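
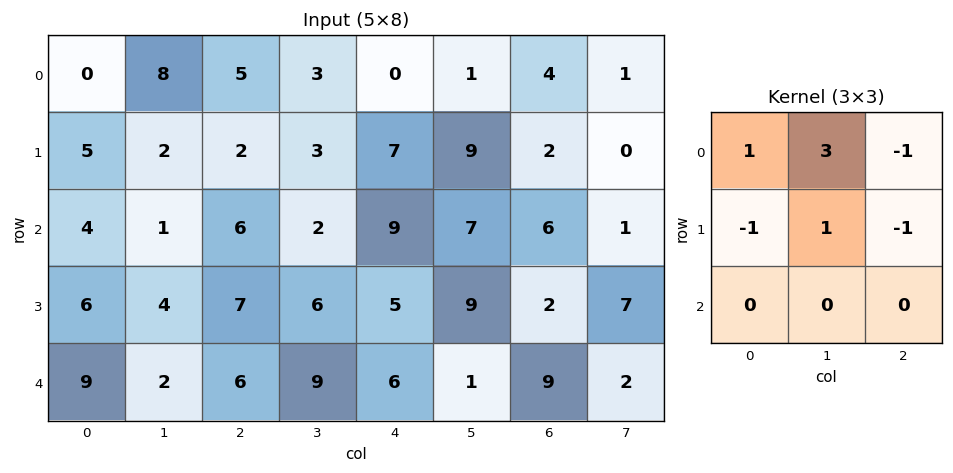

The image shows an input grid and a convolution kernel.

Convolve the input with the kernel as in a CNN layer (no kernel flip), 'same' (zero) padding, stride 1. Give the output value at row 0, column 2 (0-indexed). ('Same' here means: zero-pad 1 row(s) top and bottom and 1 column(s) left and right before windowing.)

-6

The receptive field on the zero-padded input at this output position is [0 0 0 / 8 5 3 / 2 2 3]. Elementwise product with the kernel and sum: 0·1 + 0·3 + 0·-1 + 8·-1 + 5·1 + 3·-1.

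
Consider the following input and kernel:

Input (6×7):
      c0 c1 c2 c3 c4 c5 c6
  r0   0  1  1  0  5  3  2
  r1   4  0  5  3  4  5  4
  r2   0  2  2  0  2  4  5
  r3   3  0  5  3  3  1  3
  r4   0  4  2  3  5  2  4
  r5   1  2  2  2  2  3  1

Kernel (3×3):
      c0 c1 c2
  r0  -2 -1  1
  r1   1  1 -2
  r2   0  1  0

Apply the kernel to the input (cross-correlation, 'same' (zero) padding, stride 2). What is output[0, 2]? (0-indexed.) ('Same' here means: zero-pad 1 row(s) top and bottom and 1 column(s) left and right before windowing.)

The receptive field on the zero-padded input at this output position is [0 0 0 / 0 5 3 / 3 4 5]. Elementwise product with the kernel and sum: 0·-2 + 0·-1 + 0·1 + 0·1 + 5·1 + 3·-2 + 4·1.

3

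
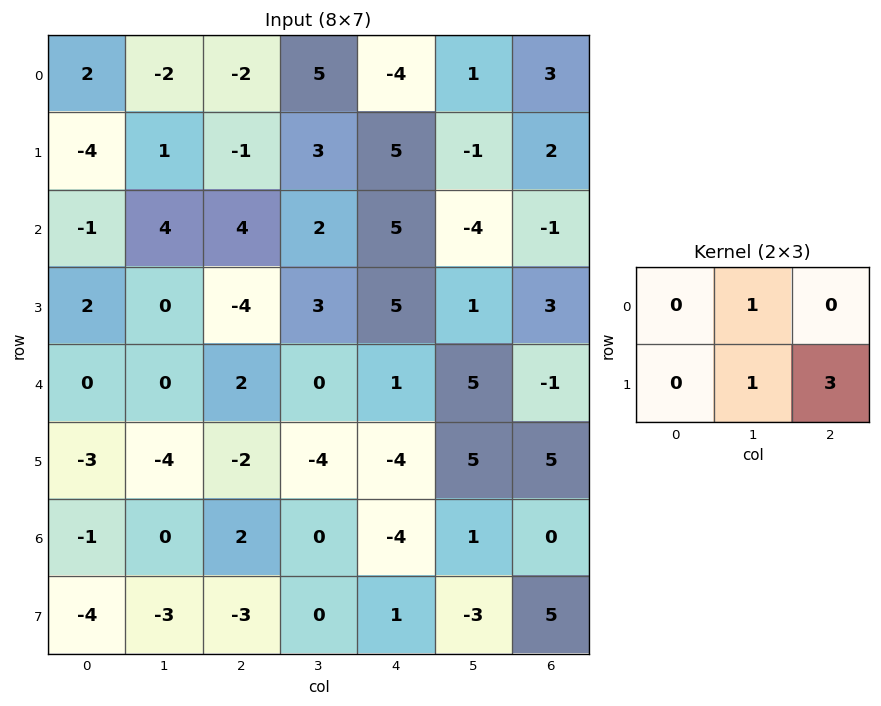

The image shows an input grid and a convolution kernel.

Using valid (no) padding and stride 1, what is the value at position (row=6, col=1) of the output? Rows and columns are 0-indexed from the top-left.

The receptive field on the input at this output position is [0 2 0 / -3 -3 0]. Elementwise product with the kernel and sum: 2·1 + -3·1 + 0·3.

-1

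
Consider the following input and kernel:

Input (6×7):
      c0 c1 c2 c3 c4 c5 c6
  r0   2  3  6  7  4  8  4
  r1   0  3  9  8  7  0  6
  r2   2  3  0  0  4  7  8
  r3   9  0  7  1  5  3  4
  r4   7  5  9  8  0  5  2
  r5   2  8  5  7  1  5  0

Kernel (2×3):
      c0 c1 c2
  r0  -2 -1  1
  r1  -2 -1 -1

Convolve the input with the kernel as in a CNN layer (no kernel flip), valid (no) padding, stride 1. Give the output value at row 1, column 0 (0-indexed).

The receptive field on the input at this output position is [0 3 9 / 2 3 0]. Elementwise product with the kernel and sum: 0·-2 + 3·-1 + 9·1 + 2·-2 + 3·-1 + 0·-1.

-1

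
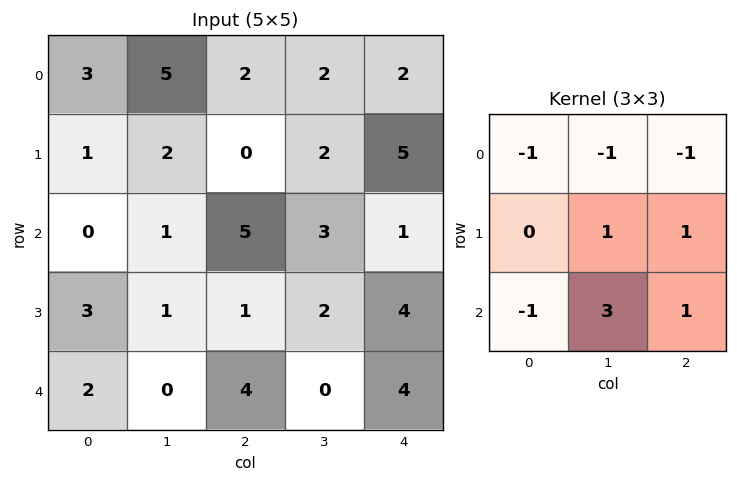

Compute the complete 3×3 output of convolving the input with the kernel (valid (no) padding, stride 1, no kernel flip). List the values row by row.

Output[0,0]: The receptive field on the input at this output position is [3 5 2 / 1 2 0 / 0 1 5]. Elementwise product with the kernel and sum: 3·-1 + 5·-1 + 2·-1 + 2·1 + 0·1 + 0·-1 + 1·3 + 5·1.

0 10 6
4 8 6
-2 6 -3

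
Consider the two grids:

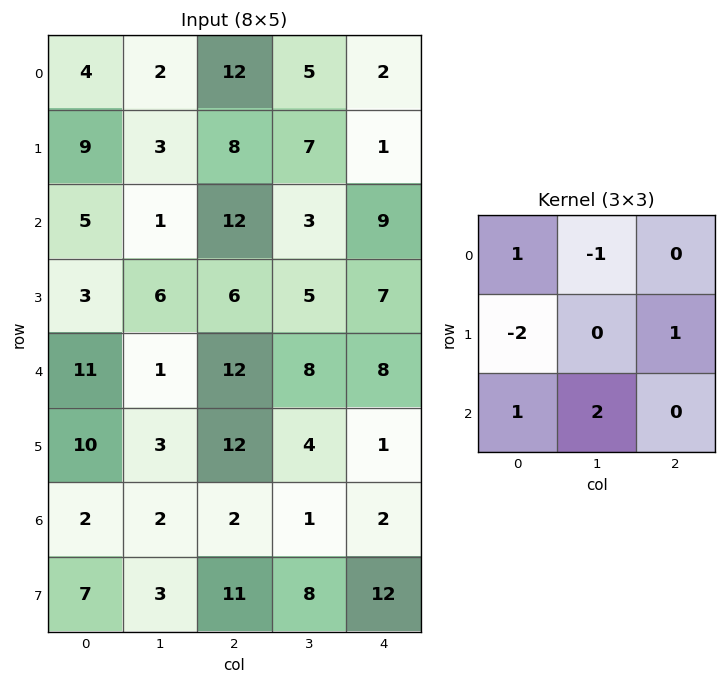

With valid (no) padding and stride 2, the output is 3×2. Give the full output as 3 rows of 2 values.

-1 10
17 32
8 -15

Output[0,0]: The receptive field on the input at this output position is [4 2 12 / 9 3 8 / 5 1 12]. Elementwise product with the kernel and sum: 4·1 + 2·-1 + 9·-2 + 8·1 + 5·1 + 1·2.
Output[0,1]: The receptive field on the input at this output position is [12 5 2 / 8 7 1 / 12 3 9]. Elementwise product with the kernel and sum: 12·1 + 5·-1 + 8·-2 + 1·1 + 12·1 + 3·2.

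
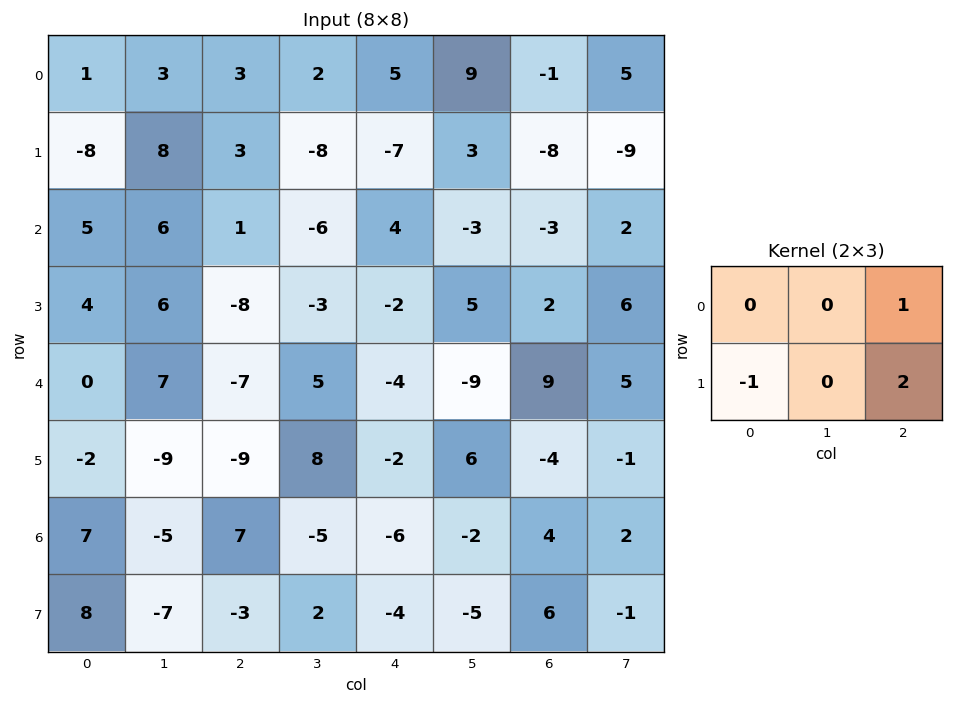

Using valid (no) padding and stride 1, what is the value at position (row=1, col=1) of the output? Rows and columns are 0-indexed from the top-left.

The receptive field on the input at this output position is [8 3 -8 / 6 1 -6]. Elementwise product with the kernel and sum: -8·1 + 6·-1 + -6·2.

-26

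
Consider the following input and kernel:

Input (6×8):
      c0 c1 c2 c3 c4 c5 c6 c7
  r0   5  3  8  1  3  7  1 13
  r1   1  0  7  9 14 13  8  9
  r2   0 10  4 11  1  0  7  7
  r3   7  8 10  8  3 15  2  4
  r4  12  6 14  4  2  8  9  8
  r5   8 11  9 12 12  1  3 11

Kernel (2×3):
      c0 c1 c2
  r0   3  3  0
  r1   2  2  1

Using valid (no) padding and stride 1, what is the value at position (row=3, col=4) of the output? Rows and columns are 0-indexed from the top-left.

The receptive field on the input at this output position is [3 15 2 / 2 8 9]. Elementwise product with the kernel and sum: 3·3 + 15·3 + 2·2 + 8·2 + 9·1.

83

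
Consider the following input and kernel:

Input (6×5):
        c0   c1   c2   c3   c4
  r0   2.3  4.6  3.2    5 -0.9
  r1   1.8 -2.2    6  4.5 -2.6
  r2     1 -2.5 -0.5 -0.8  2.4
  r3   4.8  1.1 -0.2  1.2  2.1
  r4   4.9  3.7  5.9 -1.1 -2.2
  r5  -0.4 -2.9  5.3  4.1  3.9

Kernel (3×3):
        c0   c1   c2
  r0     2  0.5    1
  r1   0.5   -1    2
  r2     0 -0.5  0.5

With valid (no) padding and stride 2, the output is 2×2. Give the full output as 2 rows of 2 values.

Output[0,0]: The receptive field on the input at this output position is [2.3 4.6 3.2 / 1.8 -2.2 6 / 1 -2.5 -0.5]. Elementwise product with the kernel and sum: 2.3·2 + 4.6·0.5 + 3.2·1 + 1.8·0.5 + -2.2·-1 + 6·2 + -2.5·-0.5 + -0.5·0.5.
Output[0,1]: The receptive field on the input at this output position is [3.2 5 -0.9 / 6 4.5 -2.6 / -0.5 -0.8 2.4]. Elementwise product with the kernel and sum: 3.2·2 + 5·0.5 + -0.9·1 + 6·0.5 + 4.5·-1 + -2.6·2 + -0.8·-0.5 + 2.4·0.5.

26.2 2.9
2.25 3.35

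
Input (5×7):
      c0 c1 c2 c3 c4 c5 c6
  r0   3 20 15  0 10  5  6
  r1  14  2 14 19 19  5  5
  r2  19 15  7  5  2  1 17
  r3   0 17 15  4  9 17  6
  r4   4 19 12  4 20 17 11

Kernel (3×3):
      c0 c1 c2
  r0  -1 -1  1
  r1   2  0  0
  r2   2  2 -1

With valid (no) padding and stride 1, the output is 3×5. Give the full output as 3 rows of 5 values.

81 8 45 46 18
55 93 29 -14 31
7 75 32 33 95

Output[0,0]: The receptive field on the input at this output position is [3 20 15 / 14 2 14 / 19 15 7]. Elementwise product with the kernel and sum: 3·-1 + 20·-1 + 15·1 + 14·2 + 19·2 + 15·2 + 7·-1.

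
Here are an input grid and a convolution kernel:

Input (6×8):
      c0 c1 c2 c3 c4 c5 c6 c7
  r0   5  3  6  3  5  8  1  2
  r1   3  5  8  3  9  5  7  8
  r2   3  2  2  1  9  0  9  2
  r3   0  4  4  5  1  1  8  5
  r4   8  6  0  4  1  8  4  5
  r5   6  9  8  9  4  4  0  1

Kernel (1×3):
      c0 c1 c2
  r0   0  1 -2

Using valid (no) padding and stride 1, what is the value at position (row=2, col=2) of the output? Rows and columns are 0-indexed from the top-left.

The receptive field on the input at this output position is [2 1 9]. Elementwise product with the kernel and sum: 1·1 + 9·-2.

-17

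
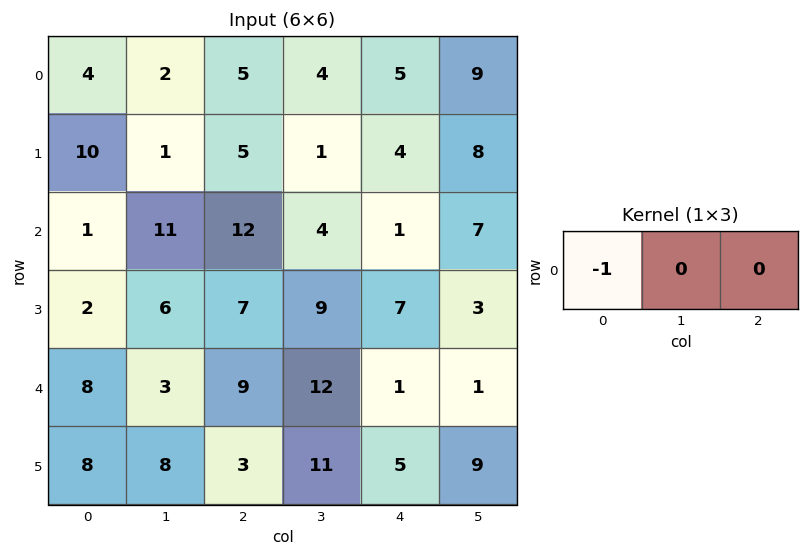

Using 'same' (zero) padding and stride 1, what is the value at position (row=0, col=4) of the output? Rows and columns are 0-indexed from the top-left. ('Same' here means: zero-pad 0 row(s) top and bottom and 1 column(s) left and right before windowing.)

The receptive field on the zero-padded input at this output position is [4 5 9]. Elementwise product with the kernel and sum: 4·-1.

-4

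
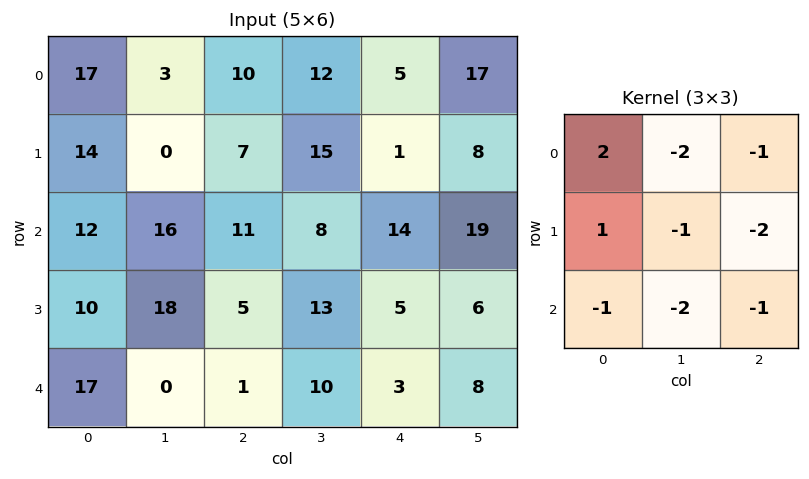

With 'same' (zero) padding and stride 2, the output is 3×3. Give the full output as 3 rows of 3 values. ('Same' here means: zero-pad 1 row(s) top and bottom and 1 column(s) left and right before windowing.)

Output[0,0]: The receptive field on the zero-padded input at this output position is [0 0 0 / 0 17 3 / 0 14 0]. Elementwise product with the kernel and sum: 0·2 + 0·-2 + 0·-1 + 0·1 + 17·-1 + 3·-2 + 0·-1 + 14·-2 + 0·-1.
Output[0,1]: The receptive field on the zero-padded input at this output position is [0 0 0 / 3 10 12 / 0 7 15]. Elementwise product with the kernel and sum: 0·2 + 0·-2 + 0·-1 + 3·1 + 10·-1 + 12·-2 + 0·-1 + 7·-2 + 15·-1.

-51 -60 -52
-110 -81 -53
-55 -8 1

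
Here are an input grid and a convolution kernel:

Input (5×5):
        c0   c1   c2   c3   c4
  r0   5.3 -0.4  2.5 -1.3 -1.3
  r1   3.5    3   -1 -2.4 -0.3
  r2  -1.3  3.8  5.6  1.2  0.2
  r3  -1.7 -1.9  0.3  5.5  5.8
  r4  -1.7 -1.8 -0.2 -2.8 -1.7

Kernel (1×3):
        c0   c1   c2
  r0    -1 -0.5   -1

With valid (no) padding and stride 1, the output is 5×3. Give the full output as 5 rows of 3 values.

-7.6 0.45 -0.55
-4 -0.1 2.5
-6.2 -7.8 -6.4
2.35 -3.75 -8.85
2.8 4.7 3.3

Output[0,0]: The receptive field on the input at this output position is [5.3 -0.4 2.5]. Elementwise product with the kernel and sum: 5.3·-1 + -0.4·-0.5 + 2.5·-1.
Output[0,1]: The receptive field on the input at this output position is [-0.4 2.5 -1.3]. Elementwise product with the kernel and sum: -0.4·-1 + 2.5·-0.5 + -1.3·-1.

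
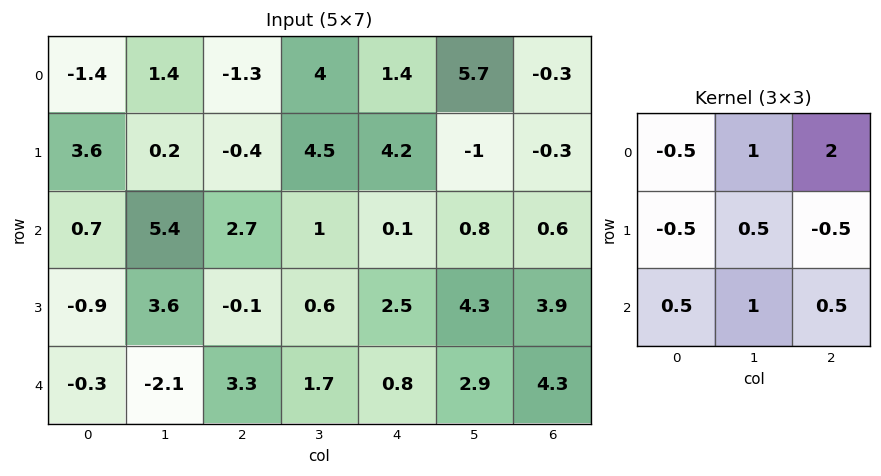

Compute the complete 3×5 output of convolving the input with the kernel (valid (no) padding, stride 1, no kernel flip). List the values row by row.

Output[0,0]: The receptive field on the input at this output position is [-1.4 1.4 -1.3 / 3.6 0.2 -0.4 / 0.7 5.4 2.7]. Elementwise product with the kernel and sum: -1.4·-0.5 + 1.4·1 + -1.3·2 + 3.6·-0.5 + 0.2·0.5 + -0.4·-0.5 + 0.7·0.5 + 5.4·1 + 2.7·0.5.

5.1 9.35 10.2 12.15 3.1
1.7 8.65 14 4.05 3.85
12.15 2.95 2.7 3.1 6.35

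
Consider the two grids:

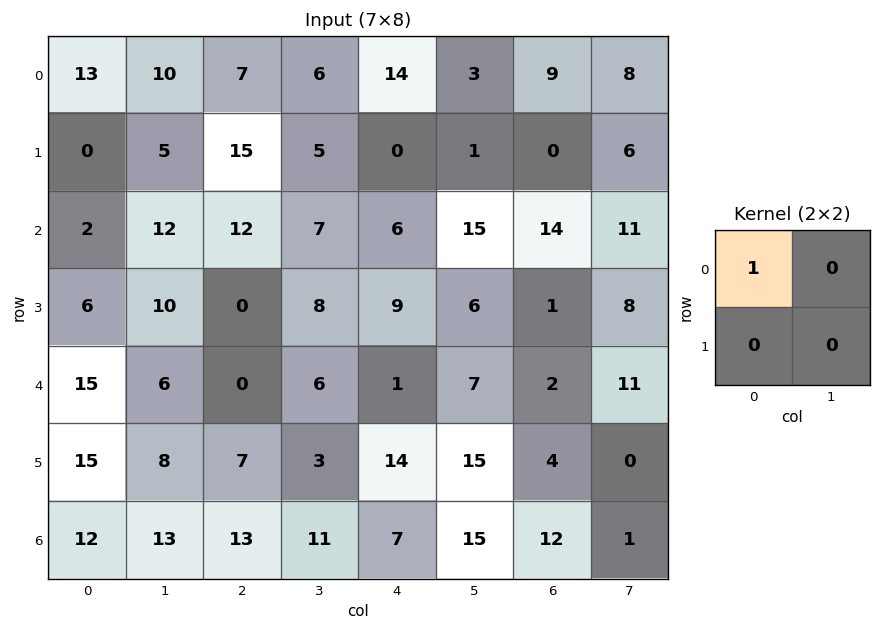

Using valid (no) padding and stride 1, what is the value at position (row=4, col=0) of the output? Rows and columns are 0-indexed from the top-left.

The receptive field on the input at this output position is [15 6 / 15 8]. Elementwise product with the kernel and sum: 15·1.

15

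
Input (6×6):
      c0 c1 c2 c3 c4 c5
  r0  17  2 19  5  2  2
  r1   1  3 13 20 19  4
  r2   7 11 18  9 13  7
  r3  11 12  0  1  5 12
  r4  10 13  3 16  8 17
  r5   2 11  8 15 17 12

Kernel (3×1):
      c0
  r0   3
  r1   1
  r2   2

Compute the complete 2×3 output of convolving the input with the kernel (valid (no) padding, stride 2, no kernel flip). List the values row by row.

66 106 51
52 60 60

Output[0,0]: The receptive field on the input at this output position is [17 / 1 / 7]. Elementwise product with the kernel and sum: 17·3 + 1·1 + 7·2.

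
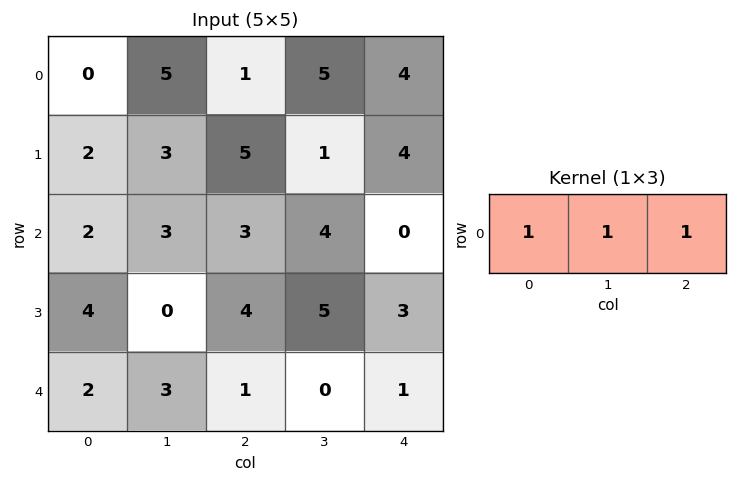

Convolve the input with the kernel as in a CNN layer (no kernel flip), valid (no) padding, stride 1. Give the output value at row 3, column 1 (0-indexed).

9

The receptive field on the input at this output position is [0 4 5]. Elementwise product with the kernel and sum: 0·1 + 4·1 + 5·1.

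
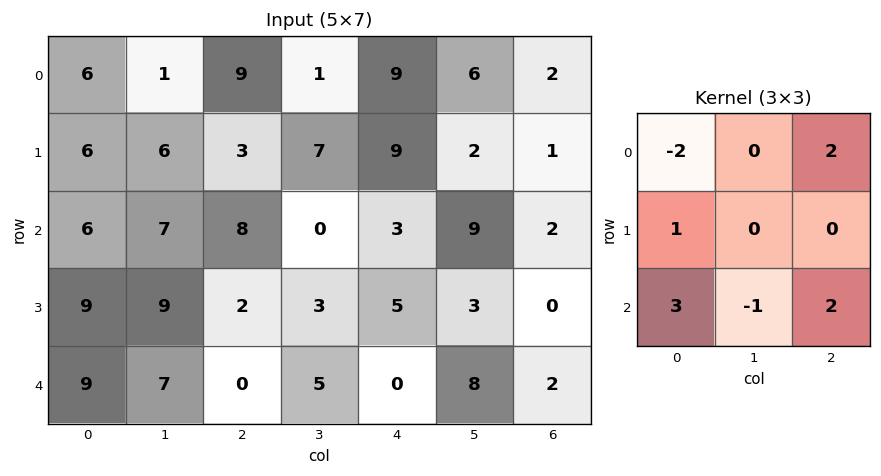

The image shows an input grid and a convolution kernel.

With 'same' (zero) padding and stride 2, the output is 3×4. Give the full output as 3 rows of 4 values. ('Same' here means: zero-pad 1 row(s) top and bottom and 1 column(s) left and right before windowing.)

6 30 17 11
21 40 0 14
18 -5 5 2

Output[0,0]: The receptive field on the zero-padded input at this output position is [0 0 0 / 0 6 1 / 0 6 6]. Elementwise product with the kernel and sum: 0·-2 + 0·2 + 0·1 + 0·3 + 6·-1 + 6·2.
Output[0,1]: The receptive field on the zero-padded input at this output position is [0 0 0 / 1 9 1 / 6 3 7]. Elementwise product with the kernel and sum: 0·-2 + 0·2 + 1·1 + 6·3 + 3·-1 + 7·2.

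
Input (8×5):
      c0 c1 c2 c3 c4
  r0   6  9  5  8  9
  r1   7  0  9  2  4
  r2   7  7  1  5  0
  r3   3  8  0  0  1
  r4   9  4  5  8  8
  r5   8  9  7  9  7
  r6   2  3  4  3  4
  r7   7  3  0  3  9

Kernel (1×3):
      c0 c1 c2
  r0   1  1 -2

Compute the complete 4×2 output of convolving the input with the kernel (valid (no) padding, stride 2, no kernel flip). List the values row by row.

5 -5
12 6
3 -3
-3 -1

Output[0,0]: The receptive field on the input at this output position is [6 9 5]. Elementwise product with the kernel and sum: 6·1 + 9·1 + 5·-2.
Output[0,1]: The receptive field on the input at this output position is [5 8 9]. Elementwise product with the kernel and sum: 5·1 + 8·1 + 9·-2.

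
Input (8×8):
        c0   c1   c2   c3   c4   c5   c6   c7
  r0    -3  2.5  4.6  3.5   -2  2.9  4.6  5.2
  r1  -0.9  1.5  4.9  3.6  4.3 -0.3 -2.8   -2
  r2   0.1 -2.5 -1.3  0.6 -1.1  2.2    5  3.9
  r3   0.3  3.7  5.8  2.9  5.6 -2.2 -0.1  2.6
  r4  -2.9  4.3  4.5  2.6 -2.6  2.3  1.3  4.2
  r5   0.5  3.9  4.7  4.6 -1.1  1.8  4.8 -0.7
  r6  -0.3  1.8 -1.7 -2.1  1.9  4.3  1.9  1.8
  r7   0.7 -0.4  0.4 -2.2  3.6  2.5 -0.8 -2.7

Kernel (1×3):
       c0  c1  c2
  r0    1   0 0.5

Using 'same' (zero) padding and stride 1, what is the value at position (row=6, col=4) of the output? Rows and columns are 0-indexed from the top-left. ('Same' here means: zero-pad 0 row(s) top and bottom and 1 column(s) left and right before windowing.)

0.05

The receptive field on the zero-padded input at this output position is [-2.1 1.9 4.3]. Elementwise product with the kernel and sum: -2.1·1 + 4.3·0.5.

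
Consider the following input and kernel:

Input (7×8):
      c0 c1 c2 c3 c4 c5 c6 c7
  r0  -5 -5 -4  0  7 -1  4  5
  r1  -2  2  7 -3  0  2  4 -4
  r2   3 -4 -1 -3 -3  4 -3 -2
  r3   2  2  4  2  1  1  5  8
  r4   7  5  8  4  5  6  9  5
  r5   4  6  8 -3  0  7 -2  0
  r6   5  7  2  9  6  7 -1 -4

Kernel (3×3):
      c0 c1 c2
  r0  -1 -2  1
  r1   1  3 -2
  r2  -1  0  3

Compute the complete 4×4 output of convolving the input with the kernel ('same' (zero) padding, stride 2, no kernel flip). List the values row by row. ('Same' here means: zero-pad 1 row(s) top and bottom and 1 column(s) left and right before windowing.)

Output[0,0]: The receptive field on the zero-padded input at this output position is [0 0 0 / 0 -5 -5 / 0 -2 2]. Elementwise product with the kernel and sum: 0·-1 + 0·-2 + 0·1 + 0·1 + -5·3 + -5·-2 + 0·-1 + 2·3.

1 -28 32 -13
29 -16 -14 8
27 -2 28 13
-1 -30 23 9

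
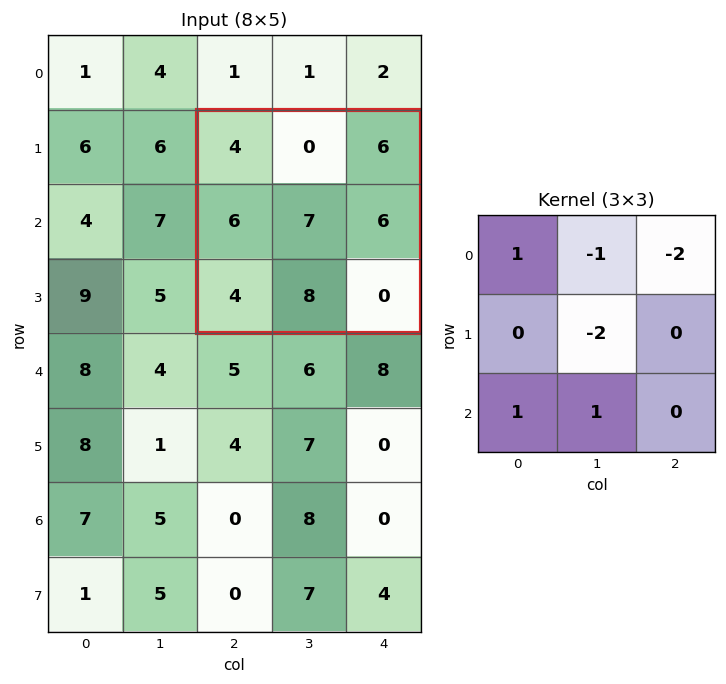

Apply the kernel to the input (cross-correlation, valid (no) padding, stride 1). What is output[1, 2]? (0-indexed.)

The receptive field on the input at this output position is [4 0 6 / 6 7 6 / 4 8 0]. Elementwise product with the kernel and sum: 4·1 + 0·-1 + 6·-2 + 7·-2 + 4·1 + 8·1.

-10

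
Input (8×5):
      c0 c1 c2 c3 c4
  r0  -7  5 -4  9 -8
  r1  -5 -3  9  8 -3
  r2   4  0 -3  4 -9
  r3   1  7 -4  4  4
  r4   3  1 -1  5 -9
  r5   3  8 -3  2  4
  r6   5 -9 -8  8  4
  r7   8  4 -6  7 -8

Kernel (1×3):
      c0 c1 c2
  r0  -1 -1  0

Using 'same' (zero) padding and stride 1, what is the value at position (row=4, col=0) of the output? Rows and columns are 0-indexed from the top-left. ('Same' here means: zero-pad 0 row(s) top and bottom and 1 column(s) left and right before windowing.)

-3

The receptive field on the zero-padded input at this output position is [0 3 1]. Elementwise product with the kernel and sum: 0·-1 + 3·-1.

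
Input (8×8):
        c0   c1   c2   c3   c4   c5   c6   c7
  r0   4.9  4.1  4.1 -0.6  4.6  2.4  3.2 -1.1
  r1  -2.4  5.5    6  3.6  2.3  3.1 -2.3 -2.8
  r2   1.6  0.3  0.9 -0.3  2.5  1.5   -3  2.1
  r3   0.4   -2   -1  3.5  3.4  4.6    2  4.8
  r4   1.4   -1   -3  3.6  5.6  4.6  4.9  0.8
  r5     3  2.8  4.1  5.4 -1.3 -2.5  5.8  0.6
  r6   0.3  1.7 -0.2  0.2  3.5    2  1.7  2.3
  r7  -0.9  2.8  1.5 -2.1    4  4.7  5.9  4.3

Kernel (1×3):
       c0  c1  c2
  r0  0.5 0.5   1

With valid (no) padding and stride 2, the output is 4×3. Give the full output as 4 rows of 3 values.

Output[0,0]: The receptive field on the input at this output position is [4.9 4.1 4.1]. Elementwise product with the kernel and sum: 4.9·0.5 + 4.1·0.5 + 4.1·1.
Output[0,1]: The receptive field on the input at this output position is [4.1 -0.6 4.6]. Elementwise product with the kernel and sum: 4.1·0.5 + -0.6·0.5 + 4.6·1.

8.6 6.35 6.7
1.85 2.8 -1
-2.8 5.9 10
0.8 3.5 4.45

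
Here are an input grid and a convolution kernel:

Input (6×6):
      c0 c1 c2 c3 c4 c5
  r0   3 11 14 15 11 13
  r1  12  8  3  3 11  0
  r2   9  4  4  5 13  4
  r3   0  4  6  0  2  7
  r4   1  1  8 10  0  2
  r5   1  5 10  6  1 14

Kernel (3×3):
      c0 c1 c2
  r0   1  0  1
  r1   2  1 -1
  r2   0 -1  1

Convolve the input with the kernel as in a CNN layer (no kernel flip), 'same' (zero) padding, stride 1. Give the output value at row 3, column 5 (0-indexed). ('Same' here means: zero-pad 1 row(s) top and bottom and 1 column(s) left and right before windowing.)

The receptive field on the zero-padded input at this output position is [13 4 0 / 2 7 0 / 0 2 0]. Elementwise product with the kernel and sum: 13·1 + 0·1 + 2·2 + 7·1 + 0·-1 + 2·-1 + 0·1.

22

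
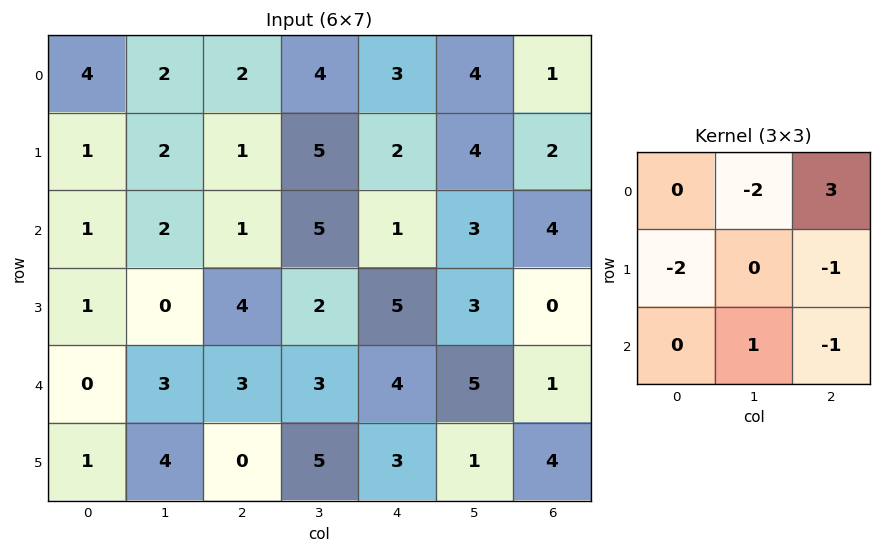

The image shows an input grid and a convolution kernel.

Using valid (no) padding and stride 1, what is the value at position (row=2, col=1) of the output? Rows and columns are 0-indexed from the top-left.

11

The receptive field on the input at this output position is [2 1 5 / 0 4 2 / 3 3 3]. Elementwise product with the kernel and sum: 1·-2 + 5·3 + 0·-2 + 2·-1 + 3·1 + 3·-1.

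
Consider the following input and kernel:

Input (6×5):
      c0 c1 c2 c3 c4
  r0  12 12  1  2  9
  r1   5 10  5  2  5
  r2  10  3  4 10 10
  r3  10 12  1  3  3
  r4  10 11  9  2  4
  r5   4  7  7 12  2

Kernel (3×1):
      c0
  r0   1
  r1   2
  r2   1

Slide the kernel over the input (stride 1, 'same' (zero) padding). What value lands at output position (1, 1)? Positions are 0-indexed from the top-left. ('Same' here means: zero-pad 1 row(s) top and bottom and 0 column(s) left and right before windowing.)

The receptive field on the zero-padded input at this output position is [12 / 10 / 3]. Elementwise product with the kernel and sum: 12·1 + 10·2 + 3·1.

35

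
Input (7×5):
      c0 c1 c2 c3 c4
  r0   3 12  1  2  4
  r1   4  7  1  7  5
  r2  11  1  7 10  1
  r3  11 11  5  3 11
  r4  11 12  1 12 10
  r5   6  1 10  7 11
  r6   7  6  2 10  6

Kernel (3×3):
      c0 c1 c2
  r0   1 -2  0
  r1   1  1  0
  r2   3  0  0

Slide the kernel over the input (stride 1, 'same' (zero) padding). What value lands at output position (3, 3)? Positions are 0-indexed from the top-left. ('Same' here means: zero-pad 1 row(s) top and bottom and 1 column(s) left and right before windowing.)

-2

The receptive field on the zero-padded input at this output position is [7 10 1 / 5 3 11 / 1 12 10]. Elementwise product with the kernel and sum: 7·1 + 10·-2 + 5·1 + 3·1 + 1·3.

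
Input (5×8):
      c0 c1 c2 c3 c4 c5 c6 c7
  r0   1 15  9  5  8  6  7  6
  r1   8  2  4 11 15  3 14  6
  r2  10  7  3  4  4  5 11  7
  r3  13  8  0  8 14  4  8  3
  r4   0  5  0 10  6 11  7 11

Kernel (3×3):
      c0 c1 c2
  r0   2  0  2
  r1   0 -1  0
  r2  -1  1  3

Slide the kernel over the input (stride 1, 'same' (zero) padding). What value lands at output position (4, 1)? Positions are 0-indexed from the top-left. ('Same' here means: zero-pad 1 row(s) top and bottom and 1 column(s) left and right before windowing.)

The receptive field on the zero-padded input at this output position is [13 8 0 / 0 5 0 / 0 0 0]. Elementwise product with the kernel and sum: 13·2 + 0·2 + 5·-1 + 0·-1 + 0·1 + 0·3.

21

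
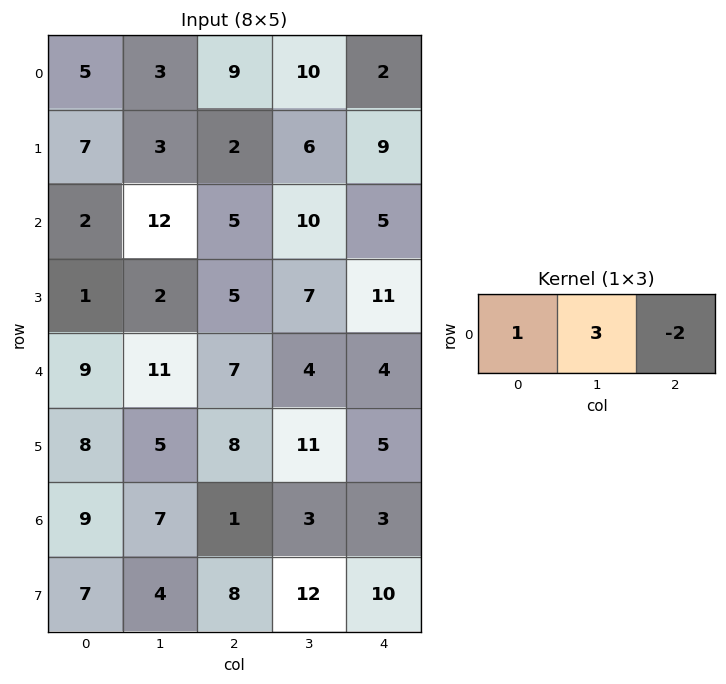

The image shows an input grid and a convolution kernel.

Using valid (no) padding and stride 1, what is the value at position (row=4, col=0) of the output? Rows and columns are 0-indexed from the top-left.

The receptive field on the input at this output position is [9 11 7]. Elementwise product with the kernel and sum: 9·1 + 11·3 + 7·-2.

28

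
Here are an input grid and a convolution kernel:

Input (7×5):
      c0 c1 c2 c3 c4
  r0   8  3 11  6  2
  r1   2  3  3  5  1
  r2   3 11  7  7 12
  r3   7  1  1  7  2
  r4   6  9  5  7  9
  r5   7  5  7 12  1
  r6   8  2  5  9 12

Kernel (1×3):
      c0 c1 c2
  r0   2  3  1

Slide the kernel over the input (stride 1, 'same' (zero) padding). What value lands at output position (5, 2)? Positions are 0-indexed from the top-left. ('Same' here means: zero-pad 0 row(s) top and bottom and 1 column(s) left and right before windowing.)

43

The receptive field on the zero-padded input at this output position is [5 7 12]. Elementwise product with the kernel and sum: 5·2 + 7·3 + 12·1.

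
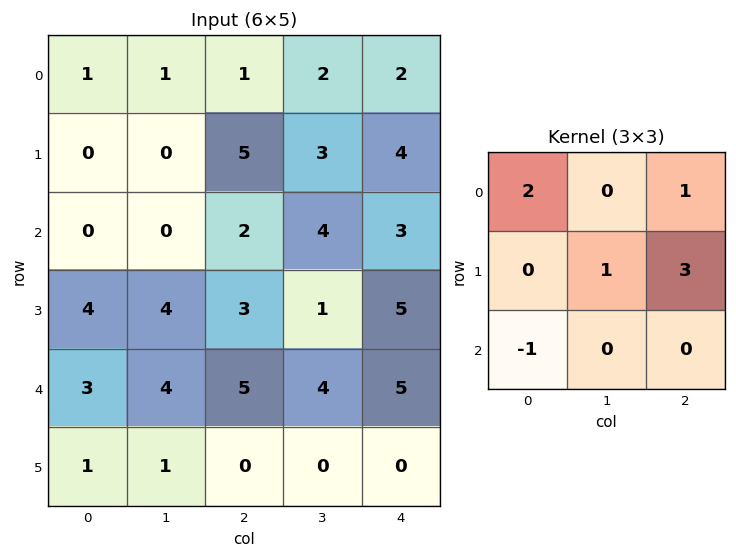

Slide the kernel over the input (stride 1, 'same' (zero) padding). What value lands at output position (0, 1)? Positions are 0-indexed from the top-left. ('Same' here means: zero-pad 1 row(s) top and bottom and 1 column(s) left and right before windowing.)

The receptive field on the zero-padded input at this output position is [0 0 0 / 1 1 1 / 0 0 5]. Elementwise product with the kernel and sum: 0·2 + 0·1 + 1·1 + 1·3 + 0·-1.

4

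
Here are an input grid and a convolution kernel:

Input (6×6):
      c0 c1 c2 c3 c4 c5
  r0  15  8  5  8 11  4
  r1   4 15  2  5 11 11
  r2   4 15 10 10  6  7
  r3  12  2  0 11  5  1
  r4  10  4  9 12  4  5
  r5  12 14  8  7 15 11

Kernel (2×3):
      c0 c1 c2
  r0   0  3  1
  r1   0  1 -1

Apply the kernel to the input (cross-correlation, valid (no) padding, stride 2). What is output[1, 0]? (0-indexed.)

The receptive field on the input at this output position is [4 15 10 / 12 2 0]. Elementwise product with the kernel and sum: 15·3 + 10·1 + 2·1 + 0·-1.

57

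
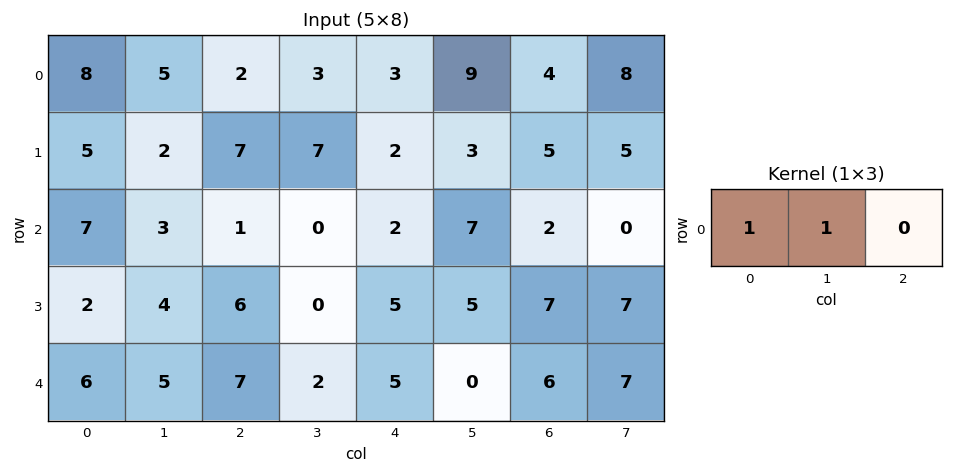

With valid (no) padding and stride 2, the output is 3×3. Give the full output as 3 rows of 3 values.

13 5 12
10 1 9
11 9 5

Output[0,0]: The receptive field on the input at this output position is [8 5 2]. Elementwise product with the kernel and sum: 8·1 + 5·1.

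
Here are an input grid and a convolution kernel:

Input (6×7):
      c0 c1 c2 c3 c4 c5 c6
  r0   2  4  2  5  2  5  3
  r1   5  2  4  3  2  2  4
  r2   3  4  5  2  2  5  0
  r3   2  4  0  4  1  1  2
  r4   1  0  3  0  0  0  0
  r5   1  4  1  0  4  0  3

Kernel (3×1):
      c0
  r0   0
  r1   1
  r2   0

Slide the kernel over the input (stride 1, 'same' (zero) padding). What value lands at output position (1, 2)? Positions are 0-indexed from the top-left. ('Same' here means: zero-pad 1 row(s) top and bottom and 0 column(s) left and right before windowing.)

The receptive field on the zero-padded input at this output position is [2 / 4 / 5]. Elementwise product with the kernel and sum: 4·1.

4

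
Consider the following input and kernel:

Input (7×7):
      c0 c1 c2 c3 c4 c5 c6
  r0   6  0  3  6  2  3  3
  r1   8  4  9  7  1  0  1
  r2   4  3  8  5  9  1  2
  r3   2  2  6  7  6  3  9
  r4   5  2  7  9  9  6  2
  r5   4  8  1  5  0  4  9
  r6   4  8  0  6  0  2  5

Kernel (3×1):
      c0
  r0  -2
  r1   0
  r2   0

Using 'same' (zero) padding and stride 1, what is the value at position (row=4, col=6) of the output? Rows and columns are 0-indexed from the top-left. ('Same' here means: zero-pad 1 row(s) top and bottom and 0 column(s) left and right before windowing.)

The receptive field on the zero-padded input at this output position is [9 / 2 / 9]. Elementwise product with the kernel and sum: 9·-2.

-18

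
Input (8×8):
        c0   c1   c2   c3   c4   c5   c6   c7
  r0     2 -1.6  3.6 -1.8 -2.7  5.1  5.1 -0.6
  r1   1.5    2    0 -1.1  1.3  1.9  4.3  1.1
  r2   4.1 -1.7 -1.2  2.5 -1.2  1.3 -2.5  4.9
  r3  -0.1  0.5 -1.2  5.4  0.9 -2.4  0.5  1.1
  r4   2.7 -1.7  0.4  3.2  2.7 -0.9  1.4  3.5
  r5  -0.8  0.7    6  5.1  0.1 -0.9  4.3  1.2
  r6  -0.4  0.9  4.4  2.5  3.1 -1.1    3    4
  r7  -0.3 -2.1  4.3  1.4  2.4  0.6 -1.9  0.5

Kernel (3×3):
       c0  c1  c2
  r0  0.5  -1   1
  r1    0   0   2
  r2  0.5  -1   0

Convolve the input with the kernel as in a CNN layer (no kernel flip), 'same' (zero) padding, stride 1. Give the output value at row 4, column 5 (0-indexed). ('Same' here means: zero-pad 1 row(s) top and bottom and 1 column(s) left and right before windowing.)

7.1

The receptive field on the zero-padded input at this output position is [0.9 -2.4 0.5 / 2.7 -0.9 1.4 / 0.1 -0.9 4.3]. Elementwise product with the kernel and sum: 0.9·0.5 + -2.4·-1 + 0.5·1 + 1.4·2 + 0.1·0.5 + -0.9·-1.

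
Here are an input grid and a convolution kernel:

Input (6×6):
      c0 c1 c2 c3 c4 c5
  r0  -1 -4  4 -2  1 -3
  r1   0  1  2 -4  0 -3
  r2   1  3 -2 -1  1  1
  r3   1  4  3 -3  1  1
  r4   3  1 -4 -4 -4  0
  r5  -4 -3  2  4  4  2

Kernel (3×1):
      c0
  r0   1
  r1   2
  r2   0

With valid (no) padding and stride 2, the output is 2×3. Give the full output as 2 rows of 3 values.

Output[0,0]: The receptive field on the input at this output position is [-1 / 0 / 1]. Elementwise product with the kernel and sum: -1·1 + 0·2.
Output[0,1]: The receptive field on the input at this output position is [4 / 2 / -2]. Elementwise product with the kernel and sum: 4·1 + 2·2.

-1 8 1
3 4 3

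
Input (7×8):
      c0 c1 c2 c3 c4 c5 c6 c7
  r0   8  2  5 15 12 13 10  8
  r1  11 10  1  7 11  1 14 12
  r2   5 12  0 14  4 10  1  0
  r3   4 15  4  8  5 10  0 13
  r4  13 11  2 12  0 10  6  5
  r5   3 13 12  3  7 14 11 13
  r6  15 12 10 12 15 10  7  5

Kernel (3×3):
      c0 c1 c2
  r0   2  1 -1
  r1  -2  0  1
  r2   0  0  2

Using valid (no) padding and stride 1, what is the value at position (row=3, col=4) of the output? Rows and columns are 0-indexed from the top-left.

48

The receptive field on the input at this output position is [5 10 0 / 0 10 6 / 7 14 11]. Elementwise product with the kernel and sum: 5·2 + 10·1 + 0·-1 + 0·-2 + 6·1 + 11·2.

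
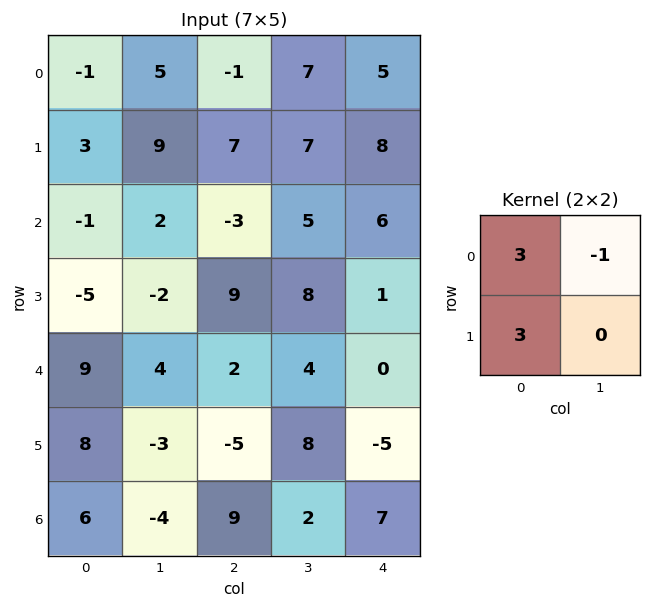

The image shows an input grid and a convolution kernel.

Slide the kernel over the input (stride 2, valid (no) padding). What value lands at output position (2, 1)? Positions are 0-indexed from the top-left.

The receptive field on the input at this output position is [2 4 / -5 8]. Elementwise product with the kernel and sum: 2·3 + 4·-1 + -5·3.

-13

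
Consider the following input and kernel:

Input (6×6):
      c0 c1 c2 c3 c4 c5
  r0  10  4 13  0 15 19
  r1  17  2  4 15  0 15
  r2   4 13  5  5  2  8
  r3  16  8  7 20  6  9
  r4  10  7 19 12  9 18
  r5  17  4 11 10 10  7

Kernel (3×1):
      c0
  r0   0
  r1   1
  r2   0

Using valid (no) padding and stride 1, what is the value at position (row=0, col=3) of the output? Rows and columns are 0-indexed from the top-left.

15

The receptive field on the input at this output position is [0 / 15 / 5]. Elementwise product with the kernel and sum: 15·1.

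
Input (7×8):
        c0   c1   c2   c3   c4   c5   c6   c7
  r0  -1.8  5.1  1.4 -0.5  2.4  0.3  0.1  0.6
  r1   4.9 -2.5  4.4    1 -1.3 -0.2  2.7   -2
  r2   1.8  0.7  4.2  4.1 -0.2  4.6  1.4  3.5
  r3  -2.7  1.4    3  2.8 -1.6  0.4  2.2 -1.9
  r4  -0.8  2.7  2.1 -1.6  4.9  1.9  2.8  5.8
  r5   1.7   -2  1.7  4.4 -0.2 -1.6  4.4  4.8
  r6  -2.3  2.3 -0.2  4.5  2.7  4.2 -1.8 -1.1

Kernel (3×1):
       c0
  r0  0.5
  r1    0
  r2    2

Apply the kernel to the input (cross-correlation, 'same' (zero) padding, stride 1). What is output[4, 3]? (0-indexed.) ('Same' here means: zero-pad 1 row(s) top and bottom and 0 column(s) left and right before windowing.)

10.2

The receptive field on the zero-padded input at this output position is [2.8 / -1.6 / 4.4]. Elementwise product with the kernel and sum: 2.8·0.5 + 4.4·2.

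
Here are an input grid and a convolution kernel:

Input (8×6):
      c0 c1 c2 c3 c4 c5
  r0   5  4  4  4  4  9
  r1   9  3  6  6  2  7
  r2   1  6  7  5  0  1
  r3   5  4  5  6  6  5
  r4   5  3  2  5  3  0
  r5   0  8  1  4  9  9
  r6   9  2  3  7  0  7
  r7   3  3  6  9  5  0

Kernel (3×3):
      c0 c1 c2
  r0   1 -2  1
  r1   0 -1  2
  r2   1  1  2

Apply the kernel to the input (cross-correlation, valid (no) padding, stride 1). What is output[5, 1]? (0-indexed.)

The receptive field on the input at this output position is [8 1 4 / 2 3 7 / 3 6 9]. Elementwise product with the kernel and sum: 8·1 + 1·-2 + 4·1 + 3·-1 + 7·2 + 3·1 + 6·1 + 9·2.

48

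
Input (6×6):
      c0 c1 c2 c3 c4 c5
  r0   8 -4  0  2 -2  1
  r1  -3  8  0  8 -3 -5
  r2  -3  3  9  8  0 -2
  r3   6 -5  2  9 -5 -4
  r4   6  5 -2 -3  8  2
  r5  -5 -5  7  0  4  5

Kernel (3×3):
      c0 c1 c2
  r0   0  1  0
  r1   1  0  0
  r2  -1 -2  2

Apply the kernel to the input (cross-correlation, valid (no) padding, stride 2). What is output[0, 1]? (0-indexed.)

-23

The receptive field on the input at this output position is [0 2 -2 / 0 8 -3 / 9 8 0]. Elementwise product with the kernel and sum: 2·1 + 0·1 + 9·-1 + 8·-2 + 0·2.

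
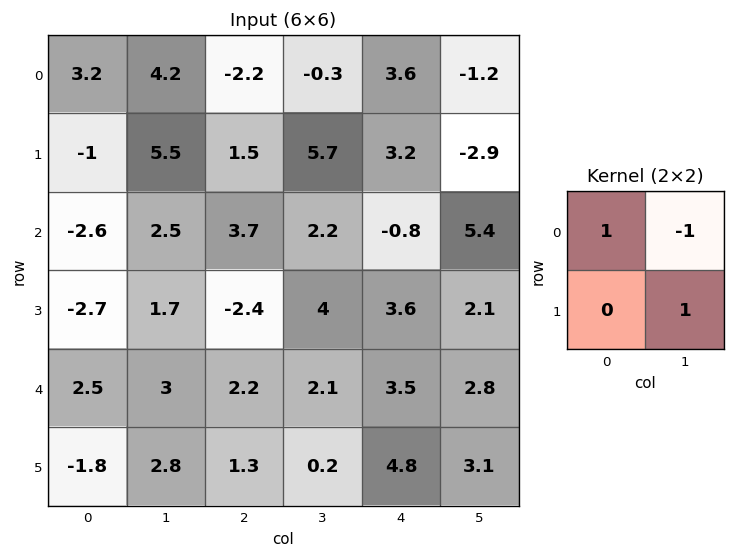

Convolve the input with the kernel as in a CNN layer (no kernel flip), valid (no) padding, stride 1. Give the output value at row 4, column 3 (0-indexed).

3.4

The receptive field on the input at this output position is [2.1 3.5 / 0.2 4.8]. Elementwise product with the kernel and sum: 2.1·1 + 3.5·-1 + 4.8·1.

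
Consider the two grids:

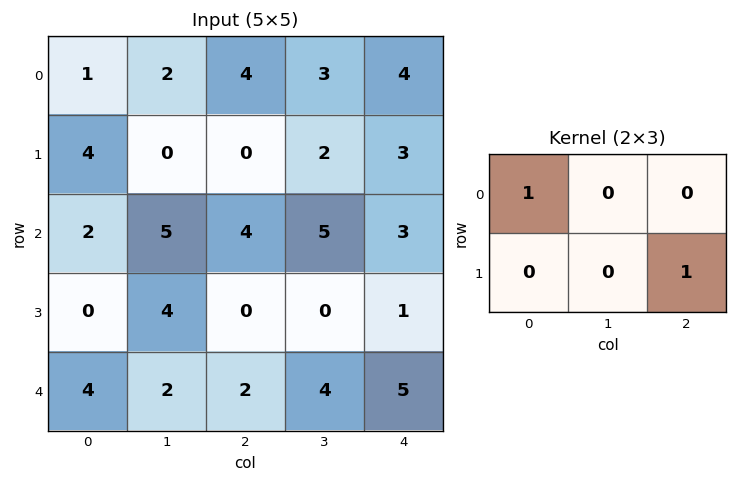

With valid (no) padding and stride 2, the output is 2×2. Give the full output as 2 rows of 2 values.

Output[0,0]: The receptive field on the input at this output position is [1 2 4 / 4 0 0]. Elementwise product with the kernel and sum: 1·1 + 0·1.
Output[0,1]: The receptive field on the input at this output position is [4 3 4 / 0 2 3]. Elementwise product with the kernel and sum: 4·1 + 3·1.

1 7
2 5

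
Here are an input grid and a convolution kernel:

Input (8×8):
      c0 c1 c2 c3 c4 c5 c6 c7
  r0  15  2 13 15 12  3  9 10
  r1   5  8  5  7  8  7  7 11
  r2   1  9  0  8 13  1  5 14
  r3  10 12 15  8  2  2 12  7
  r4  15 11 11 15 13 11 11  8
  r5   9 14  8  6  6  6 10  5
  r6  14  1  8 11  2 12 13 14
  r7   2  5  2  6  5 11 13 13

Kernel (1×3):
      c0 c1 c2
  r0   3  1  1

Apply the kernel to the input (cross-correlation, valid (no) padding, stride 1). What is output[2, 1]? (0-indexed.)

The receptive field on the input at this output position is [9 0 8]. Elementwise product with the kernel and sum: 9·3 + 0·1 + 8·1.

35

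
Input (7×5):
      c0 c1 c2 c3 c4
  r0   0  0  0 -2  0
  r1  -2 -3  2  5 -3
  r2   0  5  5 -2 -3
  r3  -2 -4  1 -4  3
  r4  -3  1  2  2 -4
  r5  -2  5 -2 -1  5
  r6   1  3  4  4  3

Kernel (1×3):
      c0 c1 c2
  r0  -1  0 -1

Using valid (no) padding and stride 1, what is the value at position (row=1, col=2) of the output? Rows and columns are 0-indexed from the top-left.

The receptive field on the input at this output position is [2 5 -3]. Elementwise product with the kernel and sum: 2·-1 + -3·-1.

1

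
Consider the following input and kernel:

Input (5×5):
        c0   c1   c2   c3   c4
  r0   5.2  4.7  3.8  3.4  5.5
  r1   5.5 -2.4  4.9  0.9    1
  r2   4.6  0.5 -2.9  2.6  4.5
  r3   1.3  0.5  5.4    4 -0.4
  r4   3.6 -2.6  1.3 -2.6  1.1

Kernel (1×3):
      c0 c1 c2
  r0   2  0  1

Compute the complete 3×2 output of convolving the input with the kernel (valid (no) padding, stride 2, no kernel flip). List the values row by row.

14.2 13.1
6.3 -1.3
8.5 3.7

Output[0,0]: The receptive field on the input at this output position is [5.2 4.7 3.8]. Elementwise product with the kernel and sum: 5.2·2 + 3.8·1.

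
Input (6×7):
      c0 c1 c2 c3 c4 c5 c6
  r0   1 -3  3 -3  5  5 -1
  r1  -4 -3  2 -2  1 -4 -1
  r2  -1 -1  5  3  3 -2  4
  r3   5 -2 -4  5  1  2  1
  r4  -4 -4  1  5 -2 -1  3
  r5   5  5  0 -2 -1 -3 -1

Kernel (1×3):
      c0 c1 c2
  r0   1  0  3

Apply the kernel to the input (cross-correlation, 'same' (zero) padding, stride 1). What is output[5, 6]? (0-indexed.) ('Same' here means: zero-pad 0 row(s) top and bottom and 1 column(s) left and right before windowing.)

The receptive field on the zero-padded input at this output position is [-3 -1 0]. Elementwise product with the kernel and sum: -3·1 + 0·3.

-3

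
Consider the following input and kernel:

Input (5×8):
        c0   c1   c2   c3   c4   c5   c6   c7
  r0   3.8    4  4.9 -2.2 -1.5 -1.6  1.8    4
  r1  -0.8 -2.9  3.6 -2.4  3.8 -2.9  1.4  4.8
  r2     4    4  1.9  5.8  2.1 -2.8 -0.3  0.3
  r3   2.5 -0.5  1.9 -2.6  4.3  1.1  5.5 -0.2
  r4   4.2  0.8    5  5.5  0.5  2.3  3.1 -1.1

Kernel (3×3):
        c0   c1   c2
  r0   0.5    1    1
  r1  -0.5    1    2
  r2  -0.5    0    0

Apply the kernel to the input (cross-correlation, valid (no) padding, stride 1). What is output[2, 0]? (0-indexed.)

The receptive field on the input at this output position is [4 4 1.9 / 2.5 -0.5 1.9 / 4.2 0.8 5]. Elementwise product with the kernel and sum: 4·0.5 + 4·1 + 1.9·1 + 2.5·-0.5 + -0.5·1 + 1.9·2 + 4.2·-0.5.

7.85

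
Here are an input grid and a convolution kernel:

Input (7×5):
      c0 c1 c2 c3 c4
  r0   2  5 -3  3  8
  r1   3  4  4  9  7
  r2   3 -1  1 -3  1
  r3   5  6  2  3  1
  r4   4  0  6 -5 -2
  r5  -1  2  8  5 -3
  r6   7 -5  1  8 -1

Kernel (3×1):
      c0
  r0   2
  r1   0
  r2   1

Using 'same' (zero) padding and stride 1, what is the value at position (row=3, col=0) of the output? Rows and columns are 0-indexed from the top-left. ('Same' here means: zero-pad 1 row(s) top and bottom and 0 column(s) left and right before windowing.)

The receptive field on the zero-padded input at this output position is [3 / 5 / 4]. Elementwise product with the kernel and sum: 3·2 + 4·1.

10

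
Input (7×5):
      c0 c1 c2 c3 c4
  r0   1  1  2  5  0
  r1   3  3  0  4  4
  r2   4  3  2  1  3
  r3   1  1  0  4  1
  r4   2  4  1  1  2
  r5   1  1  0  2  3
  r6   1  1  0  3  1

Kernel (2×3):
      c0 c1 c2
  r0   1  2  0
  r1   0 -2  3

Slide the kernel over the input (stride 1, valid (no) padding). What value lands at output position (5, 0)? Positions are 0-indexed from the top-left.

The receptive field on the input at this output position is [1 1 0 / 1 1 0]. Elementwise product with the kernel and sum: 1·1 + 1·2 + 1·-2 + 0·3.

1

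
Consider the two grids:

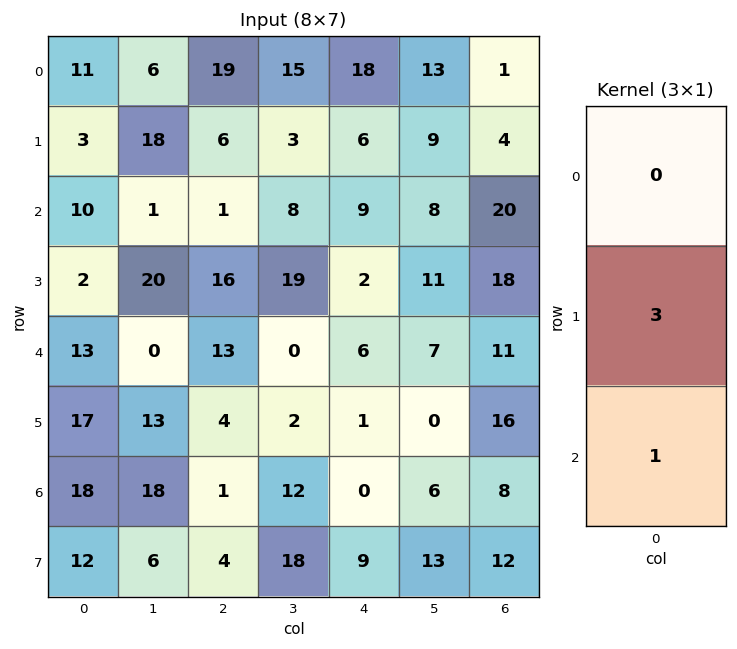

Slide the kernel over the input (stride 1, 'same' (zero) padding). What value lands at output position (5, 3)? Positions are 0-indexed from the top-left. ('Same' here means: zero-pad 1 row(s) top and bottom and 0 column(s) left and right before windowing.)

18

The receptive field on the zero-padded input at this output position is [0 / 2 / 12]. Elementwise product with the kernel and sum: 2·3 + 12·1.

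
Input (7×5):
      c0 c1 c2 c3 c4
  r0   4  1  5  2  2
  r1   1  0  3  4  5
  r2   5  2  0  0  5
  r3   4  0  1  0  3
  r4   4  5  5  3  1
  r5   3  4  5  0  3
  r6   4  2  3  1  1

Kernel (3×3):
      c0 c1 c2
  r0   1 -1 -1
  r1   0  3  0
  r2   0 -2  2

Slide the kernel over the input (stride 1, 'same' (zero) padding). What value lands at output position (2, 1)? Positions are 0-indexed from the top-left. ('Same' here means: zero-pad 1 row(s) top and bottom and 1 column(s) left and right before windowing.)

The receptive field on the zero-padded input at this output position is [1 0 3 / 5 2 0 / 4 0 1]. Elementwise product with the kernel and sum: 1·1 + 0·-1 + 3·-1 + 2·3 + 0·-2 + 1·2.

6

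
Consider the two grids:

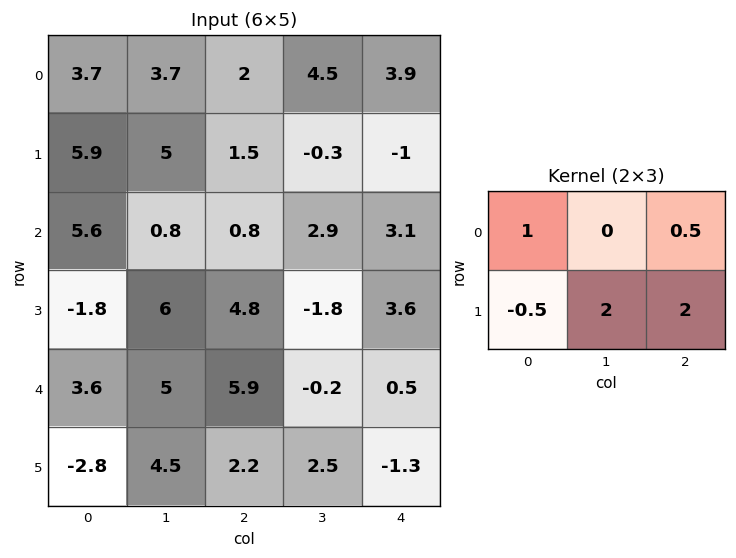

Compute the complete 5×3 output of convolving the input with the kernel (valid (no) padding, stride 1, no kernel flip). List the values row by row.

14.75 5.85 0.6
7.05 11.85 12.6
28.5 5.25 3.55
20.6 14 4.25
21.35 12.05 7.45

Output[0,0]: The receptive field on the input at this output position is [3.7 3.7 2 / 5.9 5 1.5]. Elementwise product with the kernel and sum: 3.7·1 + 2·0.5 + 5.9·-0.5 + 5·2 + 1.5·2.
Output[0,1]: The receptive field on the input at this output position is [3.7 2 4.5 / 5 1.5 -0.3]. Elementwise product with the kernel and sum: 3.7·1 + 4.5·0.5 + 5·-0.5 + 1.5·2 + -0.3·2.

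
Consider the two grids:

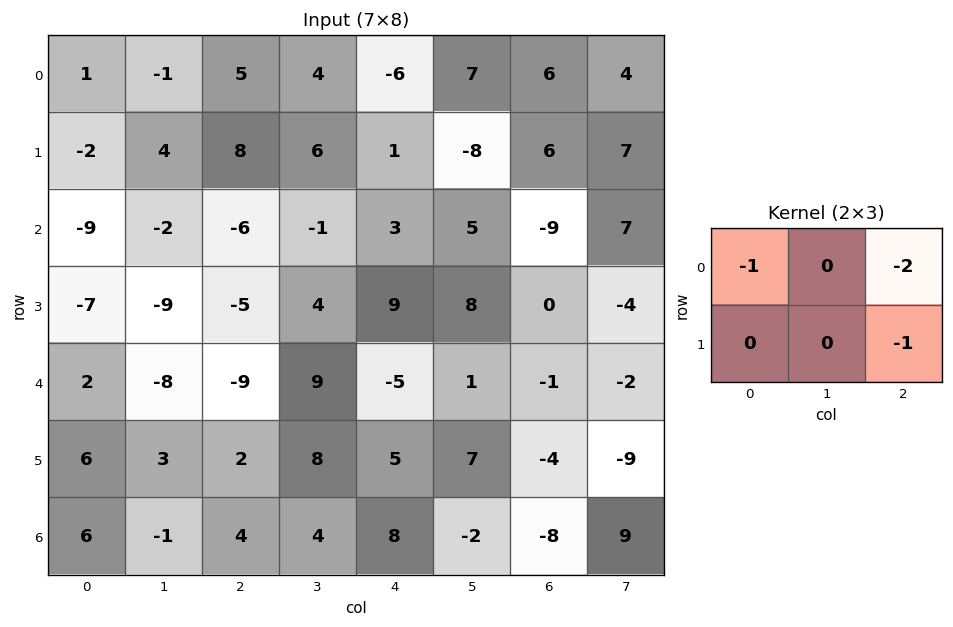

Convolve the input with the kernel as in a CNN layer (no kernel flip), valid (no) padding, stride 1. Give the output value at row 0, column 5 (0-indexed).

The receptive field on the input at this output position is [7 6 4 / -8 6 7]. Elementwise product with the kernel and sum: 7·-1 + 4·-2 + 7·-1.

-22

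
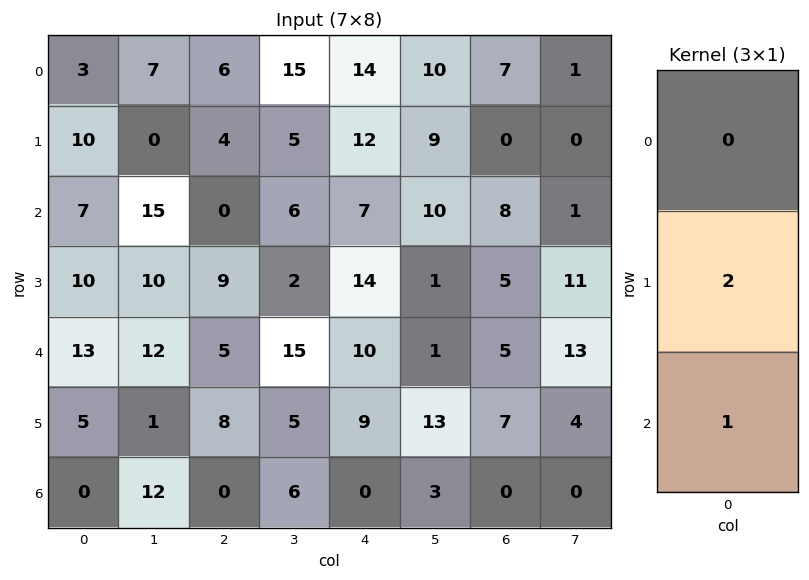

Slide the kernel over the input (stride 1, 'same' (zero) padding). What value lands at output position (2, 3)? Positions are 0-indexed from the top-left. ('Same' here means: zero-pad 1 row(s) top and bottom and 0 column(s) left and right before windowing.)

14

The receptive field on the zero-padded input at this output position is [5 / 6 / 2]. Elementwise product with the kernel and sum: 6·2 + 2·1.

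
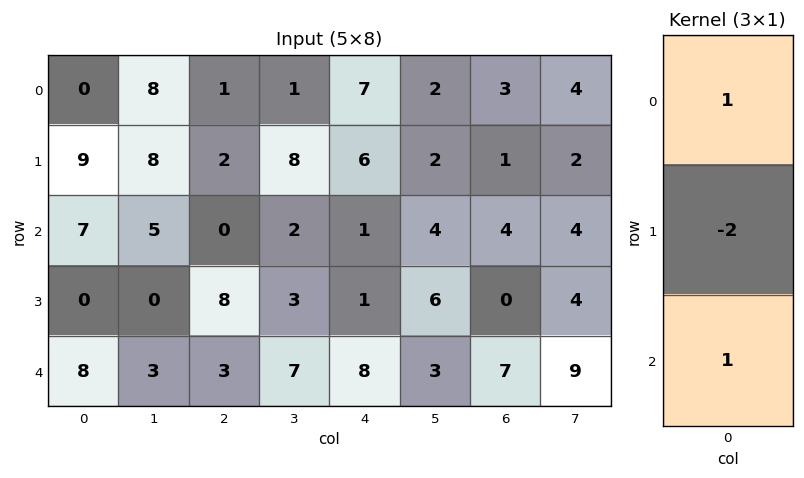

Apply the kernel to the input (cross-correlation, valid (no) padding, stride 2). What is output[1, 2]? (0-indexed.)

The receptive field on the input at this output position is [1 / 1 / 8]. Elementwise product with the kernel and sum: 1·1 + 1·-2 + 8·1.

7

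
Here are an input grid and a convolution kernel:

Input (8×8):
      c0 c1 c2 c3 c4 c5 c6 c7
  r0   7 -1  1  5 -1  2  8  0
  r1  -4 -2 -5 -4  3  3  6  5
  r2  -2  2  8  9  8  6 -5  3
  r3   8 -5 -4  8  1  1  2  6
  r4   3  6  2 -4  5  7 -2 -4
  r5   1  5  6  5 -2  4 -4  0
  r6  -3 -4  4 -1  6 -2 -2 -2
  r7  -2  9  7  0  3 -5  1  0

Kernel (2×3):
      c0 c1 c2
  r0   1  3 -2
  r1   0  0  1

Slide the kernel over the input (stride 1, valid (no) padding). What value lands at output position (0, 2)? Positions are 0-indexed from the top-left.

The receptive field on the input at this output position is [1 5 -1 / -5 -4 3]. Elementwise product with the kernel and sum: 1·1 + 5·3 + -1·-2 + 3·1.

21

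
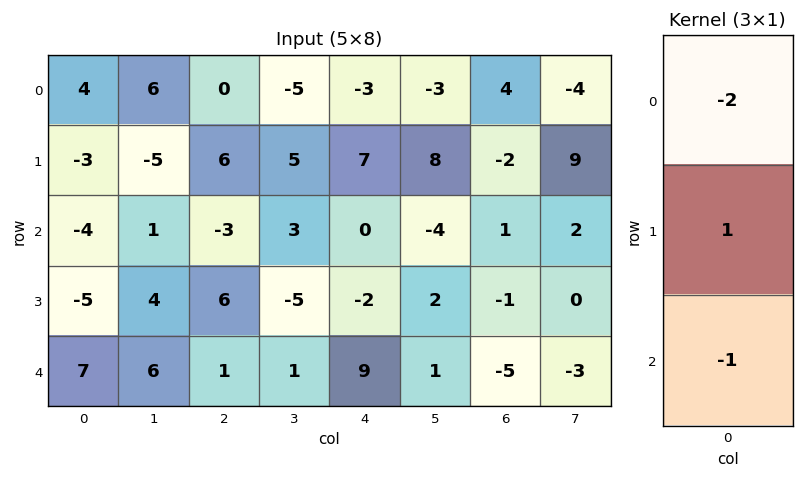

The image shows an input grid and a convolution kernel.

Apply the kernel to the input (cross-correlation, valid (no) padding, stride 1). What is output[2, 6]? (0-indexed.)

2

The receptive field on the input at this output position is [1 / -1 / -5]. Elementwise product with the kernel and sum: 1·-2 + -1·1 + -5·-1.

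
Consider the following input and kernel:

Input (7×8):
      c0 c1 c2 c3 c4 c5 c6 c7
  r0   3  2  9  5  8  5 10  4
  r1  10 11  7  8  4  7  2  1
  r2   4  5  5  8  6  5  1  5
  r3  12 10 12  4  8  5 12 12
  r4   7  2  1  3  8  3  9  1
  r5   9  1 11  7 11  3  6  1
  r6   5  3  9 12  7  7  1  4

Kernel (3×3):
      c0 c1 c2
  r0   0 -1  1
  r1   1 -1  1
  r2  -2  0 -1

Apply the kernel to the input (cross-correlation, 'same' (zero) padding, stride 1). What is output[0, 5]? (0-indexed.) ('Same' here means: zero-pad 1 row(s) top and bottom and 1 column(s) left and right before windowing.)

The receptive field on the zero-padded input at this output position is [0 0 0 / 8 5 10 / 4 7 2]. Elementwise product with the kernel and sum: 0·-1 + 0·1 + 8·1 + 5·-1 + 10·1 + 4·-2 + 2·-1.

3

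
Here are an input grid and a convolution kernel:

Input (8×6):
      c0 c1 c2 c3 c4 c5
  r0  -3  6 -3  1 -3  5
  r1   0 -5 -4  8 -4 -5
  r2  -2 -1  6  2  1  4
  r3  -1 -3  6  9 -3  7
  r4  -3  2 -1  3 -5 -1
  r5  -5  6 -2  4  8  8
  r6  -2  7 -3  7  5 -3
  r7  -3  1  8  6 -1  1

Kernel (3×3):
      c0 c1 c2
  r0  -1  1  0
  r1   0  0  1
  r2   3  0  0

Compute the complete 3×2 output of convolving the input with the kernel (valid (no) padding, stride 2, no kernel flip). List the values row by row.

Output[0,0]: The receptive field on the input at this output position is [-3 6 -3 / 0 -5 -4 / -2 -1 6]. Elementwise product with the kernel and sum: -3·-1 + 6·1 + -4·1 + -2·3.
Output[0,1]: The receptive field on the input at this output position is [-3 1 -3 / -4 8 -4 / 6 2 1]. Elementwise product with the kernel and sum: -3·-1 + 1·1 + -4·1 + 6·3.

-1 18
-2 -10
-3 3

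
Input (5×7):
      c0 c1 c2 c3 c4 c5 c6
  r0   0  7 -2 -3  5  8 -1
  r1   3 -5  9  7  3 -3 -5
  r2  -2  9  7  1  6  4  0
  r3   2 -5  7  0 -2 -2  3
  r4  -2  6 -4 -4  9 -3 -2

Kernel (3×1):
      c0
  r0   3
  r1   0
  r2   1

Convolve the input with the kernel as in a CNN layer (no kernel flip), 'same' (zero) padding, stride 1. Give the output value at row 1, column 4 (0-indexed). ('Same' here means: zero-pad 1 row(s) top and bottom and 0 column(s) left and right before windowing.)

21

The receptive field on the zero-padded input at this output position is [5 / 3 / 6]. Elementwise product with the kernel and sum: 5·3 + 6·1.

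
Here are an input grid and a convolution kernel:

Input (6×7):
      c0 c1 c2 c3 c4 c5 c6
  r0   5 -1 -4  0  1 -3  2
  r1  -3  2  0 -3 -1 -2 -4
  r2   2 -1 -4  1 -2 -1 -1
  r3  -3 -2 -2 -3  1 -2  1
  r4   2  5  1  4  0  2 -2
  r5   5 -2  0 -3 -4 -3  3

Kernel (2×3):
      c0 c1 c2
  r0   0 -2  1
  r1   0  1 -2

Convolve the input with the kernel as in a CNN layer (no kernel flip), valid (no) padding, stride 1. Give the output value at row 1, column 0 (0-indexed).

3

The receptive field on the input at this output position is [-3 2 0 / 2 -1 -4]. Elementwise product with the kernel and sum: 2·-2 + 0·1 + -1·1 + -4·-2.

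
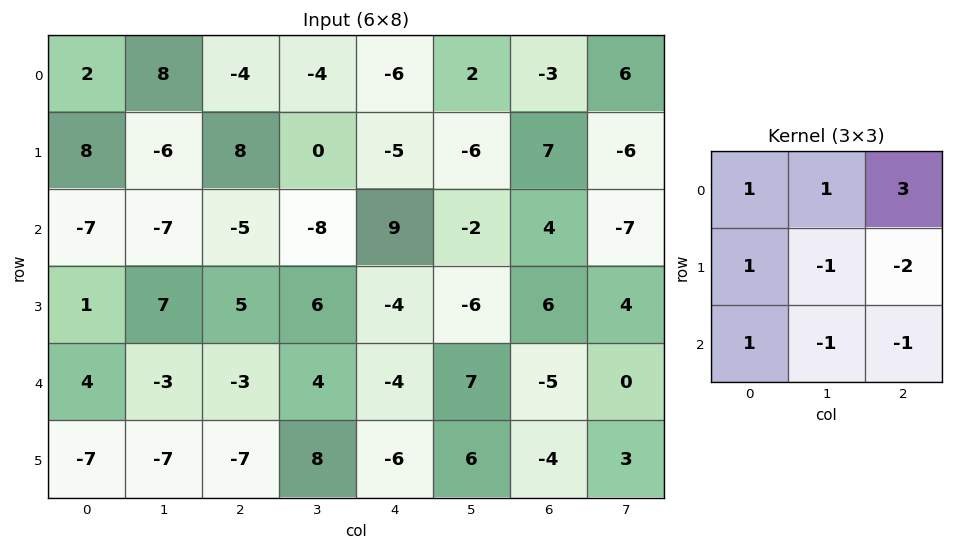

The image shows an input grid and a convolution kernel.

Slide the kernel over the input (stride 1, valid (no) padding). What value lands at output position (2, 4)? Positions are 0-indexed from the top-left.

3

The receptive field on the input at this output position is [9 -2 4 / -4 -6 6 / -4 7 -5]. Elementwise product with the kernel and sum: 9·1 + -2·1 + 4·3 + -4·1 + -6·-1 + 6·-2 + -4·1 + 7·-1 + -5·-1.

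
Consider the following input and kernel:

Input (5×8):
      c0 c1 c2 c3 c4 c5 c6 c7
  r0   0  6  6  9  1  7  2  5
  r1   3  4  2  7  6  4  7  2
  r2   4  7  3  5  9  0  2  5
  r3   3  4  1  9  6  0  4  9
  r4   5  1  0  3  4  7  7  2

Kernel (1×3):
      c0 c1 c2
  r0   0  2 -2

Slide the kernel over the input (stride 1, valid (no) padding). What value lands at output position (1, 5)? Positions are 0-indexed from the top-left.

The receptive field on the input at this output position is [4 7 2]. Elementwise product with the kernel and sum: 7·2 + 2·-2.

10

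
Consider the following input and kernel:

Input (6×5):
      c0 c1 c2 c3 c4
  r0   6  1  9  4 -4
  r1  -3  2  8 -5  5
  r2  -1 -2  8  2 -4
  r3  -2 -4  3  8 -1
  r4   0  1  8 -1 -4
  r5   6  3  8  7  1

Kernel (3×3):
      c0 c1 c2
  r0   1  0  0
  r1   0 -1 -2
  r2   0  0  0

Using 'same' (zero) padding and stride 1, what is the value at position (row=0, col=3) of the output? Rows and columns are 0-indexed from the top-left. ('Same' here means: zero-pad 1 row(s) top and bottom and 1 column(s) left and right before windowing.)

4

The receptive field on the zero-padded input at this output position is [0 0 0 / 9 4 -4 / 8 -5 5]. Elementwise product with the kernel and sum: 0·1 + 4·-1 + -4·-2.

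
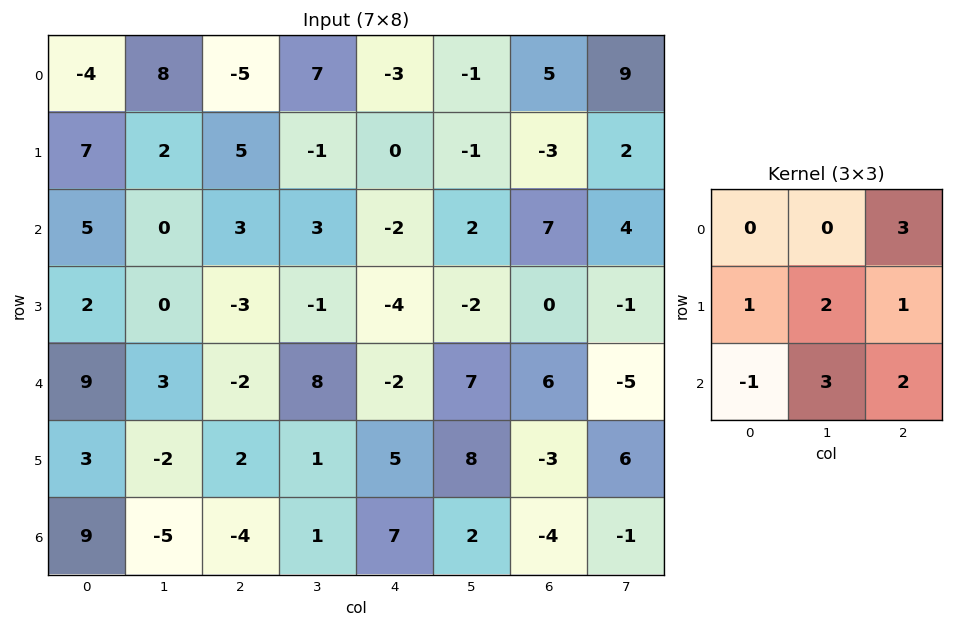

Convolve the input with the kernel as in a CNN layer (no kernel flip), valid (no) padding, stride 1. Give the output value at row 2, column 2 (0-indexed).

The receptive field on the input at this output position is [3 3 -2 / -3 -1 -4 / -2 8 -2]. Elementwise product with the kernel and sum: -2·3 + -3·1 + -1·2 + -4·1 + -2·-1 + 8·3 + -2·2.

7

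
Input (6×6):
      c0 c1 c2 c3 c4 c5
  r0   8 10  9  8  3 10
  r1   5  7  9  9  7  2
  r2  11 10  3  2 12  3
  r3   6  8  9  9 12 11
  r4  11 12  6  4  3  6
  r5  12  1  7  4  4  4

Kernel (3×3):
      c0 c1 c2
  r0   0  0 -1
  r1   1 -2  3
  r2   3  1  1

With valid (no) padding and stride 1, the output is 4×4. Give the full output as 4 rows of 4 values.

55 43 32 12
26 43 76 35
65 61 40 36
40 17 24 25

Output[0,0]: The receptive field on the input at this output position is [8 10 9 / 5 7 9 / 11 10 3]. Elementwise product with the kernel and sum: 9·-1 + 5·1 + 7·-2 + 9·3 + 11·3 + 10·1 + 3·1.
Output[0,1]: The receptive field on the input at this output position is [10 9 8 / 7 9 9 / 10 3 2]. Elementwise product with the kernel and sum: 8·-1 + 7·1 + 9·-2 + 9·3 + 10·3 + 3·1 + 2·1.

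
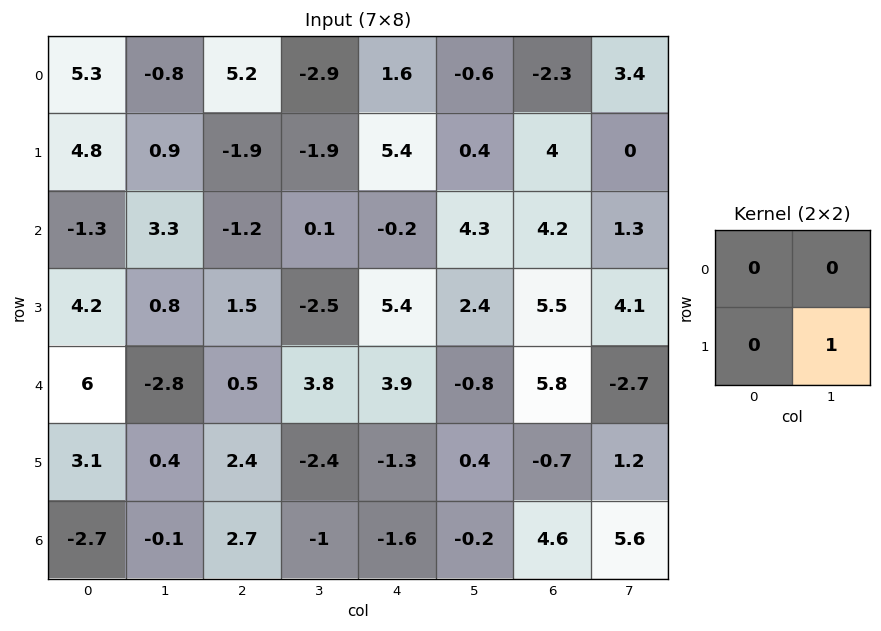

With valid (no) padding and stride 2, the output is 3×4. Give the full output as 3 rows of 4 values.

Output[0,0]: The receptive field on the input at this output position is [5.3 -0.8 / 4.8 0.9]. Elementwise product with the kernel and sum: 0.9·1.
Output[0,1]: The receptive field on the input at this output position is [5.2 -2.9 / -1.9 -1.9]. Elementwise product with the kernel and sum: -1.9·1.

0.9 -1.9 0.4 0
0.8 -2.5 2.4 4.1
0.4 -2.4 0.4 1.2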